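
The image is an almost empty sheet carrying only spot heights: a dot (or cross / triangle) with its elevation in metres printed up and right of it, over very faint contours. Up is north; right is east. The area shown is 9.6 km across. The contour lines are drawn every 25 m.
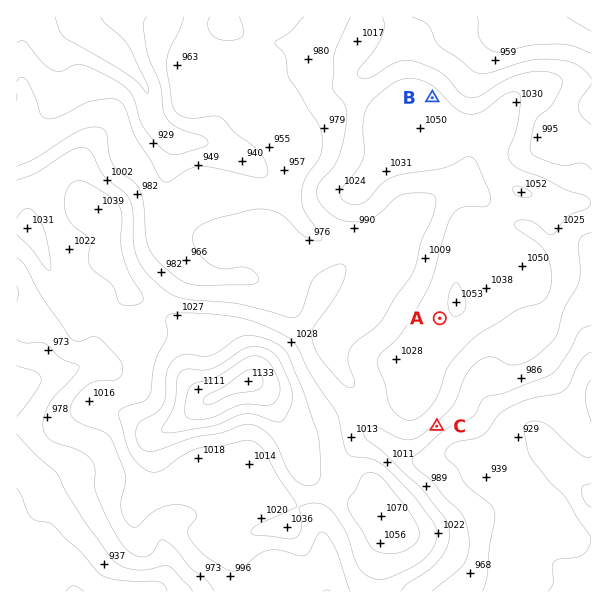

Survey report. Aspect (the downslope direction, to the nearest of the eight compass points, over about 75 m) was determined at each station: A W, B NE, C SE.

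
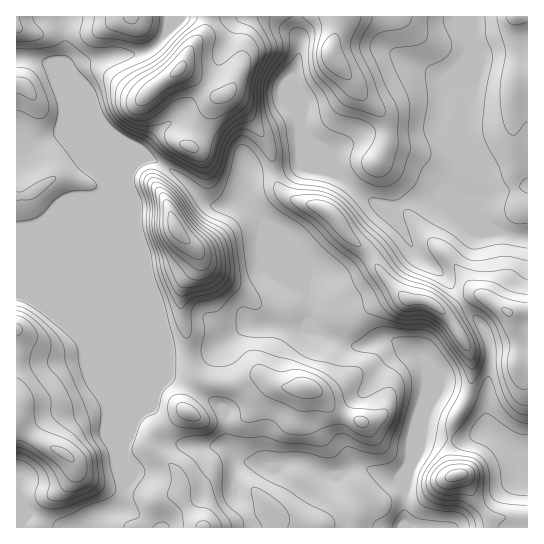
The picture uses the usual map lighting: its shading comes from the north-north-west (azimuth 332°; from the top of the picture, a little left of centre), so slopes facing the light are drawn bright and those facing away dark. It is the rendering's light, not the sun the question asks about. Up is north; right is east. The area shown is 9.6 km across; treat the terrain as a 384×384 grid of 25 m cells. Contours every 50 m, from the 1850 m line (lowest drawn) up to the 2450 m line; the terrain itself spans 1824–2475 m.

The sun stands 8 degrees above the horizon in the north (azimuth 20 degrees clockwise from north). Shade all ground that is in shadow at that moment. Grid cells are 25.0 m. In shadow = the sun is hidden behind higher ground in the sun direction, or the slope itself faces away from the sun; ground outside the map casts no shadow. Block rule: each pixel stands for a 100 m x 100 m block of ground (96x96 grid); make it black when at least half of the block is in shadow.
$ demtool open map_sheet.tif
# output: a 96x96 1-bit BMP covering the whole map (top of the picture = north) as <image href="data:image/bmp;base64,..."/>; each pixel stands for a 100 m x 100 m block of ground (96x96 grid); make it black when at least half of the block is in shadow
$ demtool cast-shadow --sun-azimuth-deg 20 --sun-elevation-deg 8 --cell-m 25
<image width="96" height="96" href="data:image/bmp;base64,Qk2+BAAAAAAAAD4AAAAoAAAAYAAAAGAAAAABAAEAAAAAAIAEAAATCwAAEwsAAAIAAAAAAAAA////AAAAAAD/+AAAAAAAAAB//gD//AAMAAAAAAB//gD//gAMAAAAAAB//gD//wAIAAAAAAA//gD//4AAAAAAAAA//AD//4AAAAAAAAAf/AD//wAAAAAAAAAf/AD//gAAAAAAHAAf/AD//AAAAAAAHwAf+AD/8AAAAABAP8AAMAD/4AAAAAP///gAAAD/wABAAAf///wAAAD/wADAAA////wAADD/gACAAH////wAAHj+AAAH4P////gYAPz4AAAP8f////g8AfzgAAAP//////A+Af6AAAAP///+f+B+Af8AAAAP+f/wf8B/Af8AAAAP4AP//4B/Af8AAAAPwAP/+AB/gf8AAAAPAAP/4AB/gf8AAAAAA4P/wAB/wf8AAAAAB8P/wAD/4f8AAAAAD8P/gAD/8f8AAAAAD4P4AAD/8f4AAA/AAAAAAAD/+fwAAB/wAAAAAB//+fwAAB/4AAAAAB///fgAAB/8AAAAAD///fgAAD/8AAAAAD///fAAAD/+AAAAAD///eAAAB/+AAAAAP//+eAAAB//AAAAAf//+fAAAB//gAAAAf//8fAAAB//gAAAAf//4fgAAB//4AAAAf//4/gAAB//8AAAAf//w/gAAB//+AAAAf//x/AAAB//+AAAAf//j/AAAB///AAAA///D+AAAB///gAA///8D8AAAB///wAD//+ADwAAAA///4AH//8ADAAAAA///4AP//4AAAAAAA///wAf//wAAAAAAA///gAf//gAAAAAAA//+AA///ABwAAAAA//8AA//+ADwAAAAA//4AB//+AHgAAAAA//4AB//8APAAAAAA//wAD//4AOAAAAAAf/gAD//wAMAAAAAAf/AAH//gAAAAAAAAf+AAH//AAAAAAAAwf8AAH/+AAAAAAAA4f4AAP/+AAAAAHgB/fwAAP/8AAAAADgB//wAAP/4AAAAAAAB//wAAP/wAAAAAAAB//wYAP+AHgAAAAAB//g+APgAPwAAAAAx//h+AOAAf4AAAAA///D+AEAAf4AAAAAA/+P+DwAAf4AAAAAA/8f+fwAA/wAAAAAB/////4AA/gAAAAAA///+/8AAeAAAAAAA///8/8AeAAAAAAAA///4/8H/AAAAAAAA///w/4P/gAAAAAAA//+B/4P/4AAAAAAA//4B/4P/8AAAAAAA//wB/wP/+AAAAAAA//4D/gP//AAAABgA//8H/gP//gAAADwA//+P/AP//gAAADwA///P/AP//AAAADwB///v+AP/+AAAADgB///38AP/8AAAADAD+B/wAAP/4AAAAAAH8AfwAAH/wAAAAAAP8AfwAAH/gAAAAAAP4APwAAP/AAAAAAAPwAHgAGP/AAAAAAAf4AAAAHP+AAAAAAEf/gAAAHv8AAAAAD///4AAADv4AAAAAD///8AAAAPwAAAAAD///+AAAAPgAAAAAD///+AAAAPAAEAACD4P//AAAAPAAcAADDAA/+AAAAfgAcAAD4AAP4AAAAfgAAAAD8AABAAAAA/gAAAAD8AAAAAAAAfgAAAABg="/>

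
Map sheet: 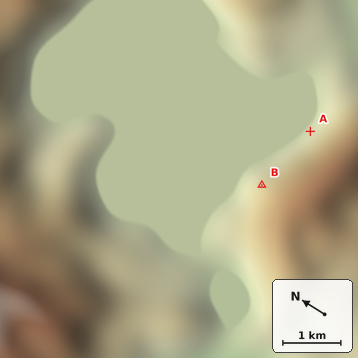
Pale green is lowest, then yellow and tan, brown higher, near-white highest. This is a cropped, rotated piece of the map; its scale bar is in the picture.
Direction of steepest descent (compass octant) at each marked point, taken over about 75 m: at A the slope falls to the N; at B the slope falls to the N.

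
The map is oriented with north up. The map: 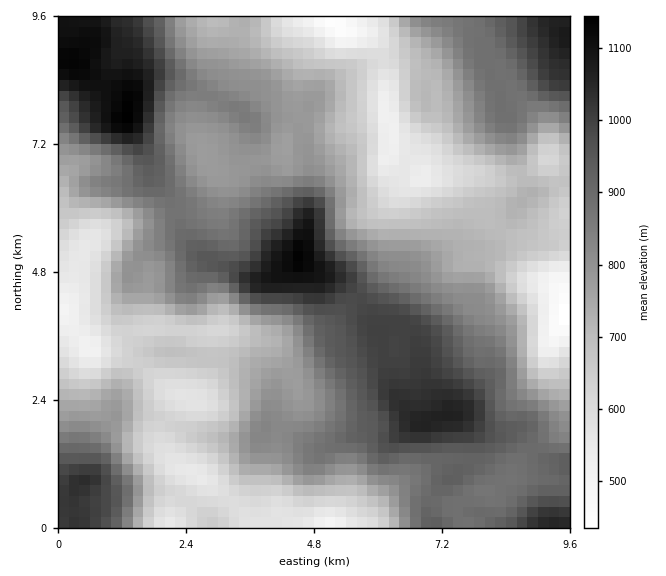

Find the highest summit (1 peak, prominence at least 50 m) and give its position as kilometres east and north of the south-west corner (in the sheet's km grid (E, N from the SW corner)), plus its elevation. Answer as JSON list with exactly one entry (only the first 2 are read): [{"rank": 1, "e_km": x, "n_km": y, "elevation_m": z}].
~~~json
[{"rank": 1, "e_km": 1.29, "n_km": 7.69, "elevation_m": 1147}]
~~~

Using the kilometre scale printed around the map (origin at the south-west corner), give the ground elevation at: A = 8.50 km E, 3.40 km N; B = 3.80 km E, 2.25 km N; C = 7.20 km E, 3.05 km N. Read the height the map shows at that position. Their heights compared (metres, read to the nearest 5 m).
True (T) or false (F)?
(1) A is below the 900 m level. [T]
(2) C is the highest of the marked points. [T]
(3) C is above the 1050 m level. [F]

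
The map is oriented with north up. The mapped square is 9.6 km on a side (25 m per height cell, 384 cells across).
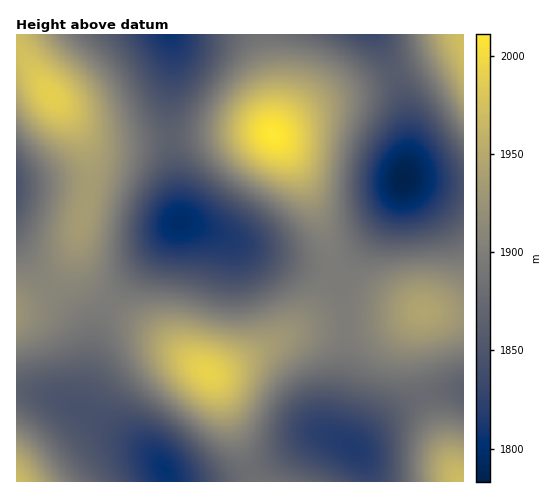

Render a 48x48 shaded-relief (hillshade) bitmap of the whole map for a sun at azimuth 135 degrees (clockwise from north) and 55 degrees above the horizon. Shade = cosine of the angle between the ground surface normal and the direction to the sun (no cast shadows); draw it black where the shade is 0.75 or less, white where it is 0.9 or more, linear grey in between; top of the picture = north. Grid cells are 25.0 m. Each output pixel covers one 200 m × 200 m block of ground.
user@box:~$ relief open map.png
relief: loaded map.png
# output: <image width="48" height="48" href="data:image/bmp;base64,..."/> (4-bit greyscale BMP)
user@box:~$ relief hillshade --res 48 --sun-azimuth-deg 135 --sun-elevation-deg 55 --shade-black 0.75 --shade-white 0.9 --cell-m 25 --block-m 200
<image width="48" height="48" href="data:image/bmp;base64,Qk32BAAAAAAAAHYAAAAoAAAAMAAAADAAAAABAAQAAAAAAIAEAAATCwAAEwsAABAAAAAAAAAAAAAAABEREQAiIiIAMzMzAERERABVVVUAZmZmAHd3dwCIiIgAmZmZAKqqqgC7u7sAzMzMAN3d3QDu7u4A////AHd3d3d3eIiHdmVVZmZmZVVWZmZUMyI0VXeId3d3iIiHdmVWZ3d3ZmVWZmZUMiI0VXd4d3d3iIiIdmZneIiId2ZmZmZUMiIjRWd3d3d4iJmId2Z3iZmZh3d3d3ZUMiIjRGZ3d3d4iJmId3d4mqqqmId3d3dlQyIjRGZnd3d4iZmYh3eJqru6qYiIiId2VDMzRGZnd3d4iJmIh3eJq7zLupmIiIh2ZURERGZ3d3d4iIiId3iJq8zMu6mYiIiHZlVVVXd3d3d3iIiHd3iZq8zMy6qZiIiId2ZmZoiIiHd3d3d3d3iJq7zMy7qZmIiIiHd3d4iIiIh3d3ZmZneJmrvMy7qpmIiIiIiIiJmZmIiHdmZlVmZ4iaq7u7qpmIiIiZmZmaqZmZiHdmVVVVZneJmqu6qpmIiIiZmqqqqpmZiHZlVERVVWZ3iZqqqZiHd4iZqqqqqpmZiHZVRERERFVWZ4iZmZh3d3iJmqqpmZmZiHZVRERERERFVmeImIh3ZmeImaqpmZmYiHZVREREREQ0RFZ3iId2ZmZ4iZmYiIiIiHZVREREREMzM0Vmd3d2ZVZneIiIiIiIiHZlREREREQzMzRWZ3d2VVVmd4iHd3iIiHdlVEREREQzMjNFZ3d2VVVVZnd3d3eIiId2VEREVVRDMzNFZnd2VURFVmZ2ZneIiIh2VUREVVVEMzNEVnd2VUREVVZmZmd4mZmHZUREVVVUQzNEVnd2ZUQ0RFVlVmZ4mZmYdlREVVVVRDRFVnd3ZUMzNEVVVVZ4mqqph2VVVWZlVERFZ3d3ZUMzM0RURFVnmquqmHZVVWZmZVVVZ4iHZUMzMzREREVniqu7qYdlVmZ2ZlVWd4iIdlQzMzNDM0RXiau7uph2Zmd3dmZneJmYdlQzMzMzMzRWeavMu6mHd3d3d3d4iZqZh2VDMzMzMzRGeavMy6mId3eIiHiImqqqmHZEMzMzMzRFeKvMzLqYh3iIiIiZqru6qYZURDNERERVeJq8zLqYiHiIiImaq7u7qodlRERERFVWeJq7y7qYh3d4iJmqu7zMuph2VURFVVZmeJqru6qYd3d3iJmqu8zMy6mHZVVVZmZ3iJmqqqmHZmZneJmqu8zMzLqHZlVWZneIiZmaqZh2ZVVWd4maq7zMzLqYdlVWZ3iJmZmZmYdlRERFZ3iZq7zMzLqYdlVWZ4iZmZmZiHdUMyI0VneJmrvMzLuodlVVZ4iZmZmZiHZUMhEjRWd4mau7zLqodlVVZ3iZmZmYh3ZDIRESNFZ3iZqru7qYdlRFVniJmZmYh3ZDIQABI0VneImqqqqYdlRFVneIiIiIh3ZDIQABIjRWZ4iZmZmHZVRFVmd3iIiIh3ZTIRABIjRVZneIiYiHZVRGZmZ3d3iIh3ZUMhERIjRFVmd3eHd2VVVGZmZmZ3eIh3ZUMiIiIzREVWZmd3ZlVVVXZmZmZnd4d3ZUQzMzM0REVVVmZmVURFVXd3dmZnd3d3ZVREREREREVVVWVVREREVYd3dmZnd3d3ZVRERFVVVVVVVVVUQzNFZg=="/>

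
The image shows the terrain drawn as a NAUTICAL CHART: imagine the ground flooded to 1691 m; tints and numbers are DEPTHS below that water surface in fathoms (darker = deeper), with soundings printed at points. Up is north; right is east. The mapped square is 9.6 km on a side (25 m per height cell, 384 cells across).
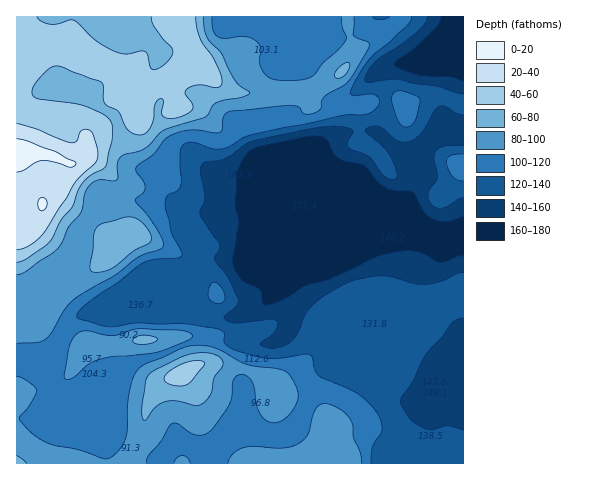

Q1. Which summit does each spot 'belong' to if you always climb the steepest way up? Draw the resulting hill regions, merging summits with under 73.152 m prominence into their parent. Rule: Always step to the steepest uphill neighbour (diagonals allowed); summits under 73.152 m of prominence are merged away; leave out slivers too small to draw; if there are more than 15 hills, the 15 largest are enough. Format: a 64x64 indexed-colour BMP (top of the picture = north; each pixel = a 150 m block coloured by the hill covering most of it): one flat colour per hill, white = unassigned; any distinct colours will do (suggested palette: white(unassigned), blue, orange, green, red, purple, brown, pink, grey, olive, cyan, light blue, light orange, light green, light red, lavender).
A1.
<image width="64" height="64" href="data:image/bmp;base64,Qk12CAAAAAAAAHYAAAAoAAAAQAAAAEAAAAABAAQAAAAAAAAIAAATCwAAEwsAABAAAAAAAAAA////ALR3HwAOf/8ALKAsACgn1gC9Z5QAS1aMAMJ34wB/f38AIr28AM++FwDox64AeLv/AIrfmACWmP8A1bDFACIiIiIiIiIiIiIiIiIiIiIiIiIiIiIiIiIiIhERERERIiIiIiIiIiIiIiIiIiIiIiIiIiIiIiIiIiIiIREREREiIiIiIiIiIiIiIiIiIiIiIiIiIiIiIiIiIiIiIRERESIiIiIiIiIiIiIiIiIiIiIiIiIiIiIiIiIiIiIiERERIiIiIiIiIiIiIiIiIiIiIiIiIiIiIiIiIiIiIiIhEREiIiIiIiIiIiIiIiIiIiIiIiIiIiIiIiIiIiIiIiERESIiIiIiIiIiIiIiIiIiIiIiIiIiIiIiIiIiIiIiIRERIiIiIiIiIiIiIiIiIiIiIiIiIiIiIiIiIiIiIiIhEREiIiIiIiIiIiIiIiIiIiIiIiIiIiIiIiIiIiIiIiIRESIiIiIiIiIiIiIiIiIiIiIiIiIiIiIiIiIiIRERERERIiIiIiIiIiIiIiIiIiIiIiIiIiIiIiIiIiIREREREREiIiIiIiIiIiIiIiIiIiIiIiIiIiIiIiIiIRERERERESIiIiIiIiIiIiIiIiIiIiIiIiIiIiIiIiIRERERERERIiIiIiIiIiIiIiIiIiIiIiIiIiIiIiIiIhEREREREREiIiIiIiIiIiIiIiIiIiIiIiIiIiIiIiIhERERERERERERIiIiIiIiIiIiIiIiIiIiIiIiIiIiERERERERERERERERIiIiIiIiIiIiIiIiIiIiIiIiIhEREREREREREREREREiIiIiIiIiIiIiIiIiIRESIiIhERERERERERERERERERIiIiIiIiIiIiIiIiIREREiIREREREREREREREREREREiIiIiIiIiIiIiIiIhERERERERERERERERERERERERERIiIiIiIiIiIiIiIiERERERERERERERERERERERERERERIiIiIiIiIiIREREREREREREREREREREREREREREREREREREREREREREREREREREREREREREREREREREREREREREREREREREREREREREREREREREREREREREREREREREREREREREREREREREREREREREREREREREREREREREREREREREREREREREREREREREREREREREREREREREREREREREREREREREREREREREREREREREREREREREREREREREREREREREREREREREREREREREREREREREREREREREREREREREREREREREREREREREREREREREREREREREREREREREREREREREREREREREREREREREREREREREREREREREREREREREREREREREREREREREREREREREREREREREREREREREREREREREREREREREREREREREREREREREREREREREREREREREREREREREREREREREREREREREzMxERERERERERERERERERERERERERERERERERERERMzMzERERERERERERERERERERERERERERERERERERERMzMzMRERERERERERERERERERERERERERERERERERERMzMzMxERERERERERERERERERERERERERERERERERERMzMzMzERERERERERERERERERERERERERERERERERERETMzMzMRERERERERERERERERERERERERERERERERERERMzMzMxERERERERERERERERERERERERERERERERERERETMzMzERERERERERERERERERERERERERERERERERERERMzMzMREREREREREREREREREREREREREREREREREREREzMzMxERERERERERERERERERERERERERERERERERERETMzMzERERERERERERERERERERERERERERERERERERERMzMzMRERERERERERERERERERERERERERERERERERERETMzMxERERERERERERERERERERERERERERERERERERERMzMzERERERERERERERERERERERERERERERERERERERETMzMRERERERERERERERERERERERERERERERERERERERETMxERERERERERERERERERERERERERERERERERERERERERERERERERERERERERERERERERERERERERERERERERERERERERERERERERERERERERERERERERERERERERERERERERERERERERERERERERERERERERERERERERERERERERERERERERERERERERERERERERERERERERERERERERERERERERERERERERERERERERERERERERERERERERERERERERERERERERERERERERERERERERERERERERERERERERERERERERERERERERERERERERERERERERERERERERERERERERERERERERERERERERERERERERERERERERERERERERERERERERERERERERERERERERERERERERERERERERERERERERERERERERERERERERERERERERERERERERERERERERERERERERERERERERERERERERERERERERERERERERERERERERERERERERERERERERERERERERERERERERERERERERERERERERERERERERERERERERERERERERERERERERERERERERERERERERERERERERERERERERERERERERERERERERERERERERERERERERERERERERERERERER"/>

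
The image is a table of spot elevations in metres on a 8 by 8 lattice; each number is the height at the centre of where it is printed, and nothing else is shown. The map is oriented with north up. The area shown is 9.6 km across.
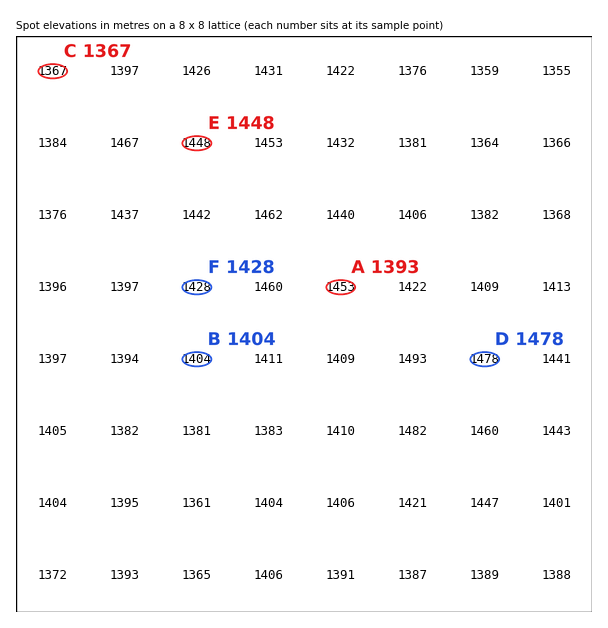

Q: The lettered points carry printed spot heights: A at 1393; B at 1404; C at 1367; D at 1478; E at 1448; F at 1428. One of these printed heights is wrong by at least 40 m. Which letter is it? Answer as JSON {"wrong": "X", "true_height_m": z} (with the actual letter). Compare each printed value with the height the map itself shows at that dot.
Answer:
{"wrong": "A", "true_height_m": 1453}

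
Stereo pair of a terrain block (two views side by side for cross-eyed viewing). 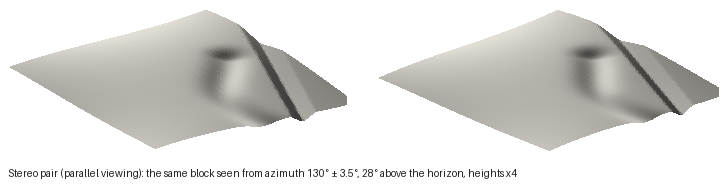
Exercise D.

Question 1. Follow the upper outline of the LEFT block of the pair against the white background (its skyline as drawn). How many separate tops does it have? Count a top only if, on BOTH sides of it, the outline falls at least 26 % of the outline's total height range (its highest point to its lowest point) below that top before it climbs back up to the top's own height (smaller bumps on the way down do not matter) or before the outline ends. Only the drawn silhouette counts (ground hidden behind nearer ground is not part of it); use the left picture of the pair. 1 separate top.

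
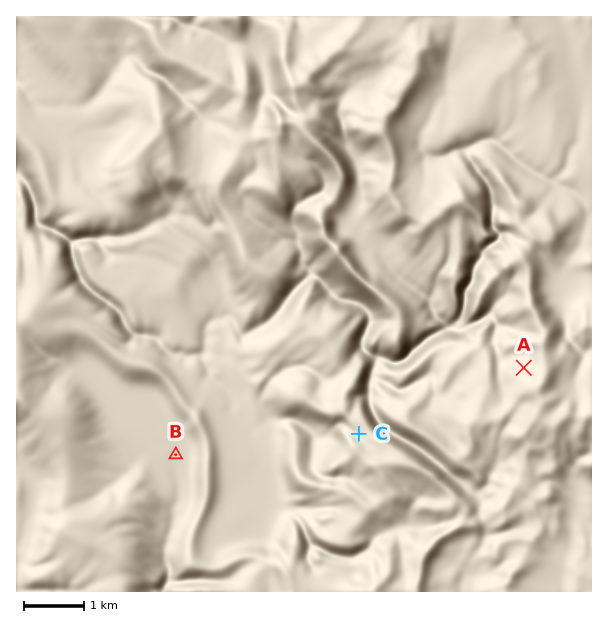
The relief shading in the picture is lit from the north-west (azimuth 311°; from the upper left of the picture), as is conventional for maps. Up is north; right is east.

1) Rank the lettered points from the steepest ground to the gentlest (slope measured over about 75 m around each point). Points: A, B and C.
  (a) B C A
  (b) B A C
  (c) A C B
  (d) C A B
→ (c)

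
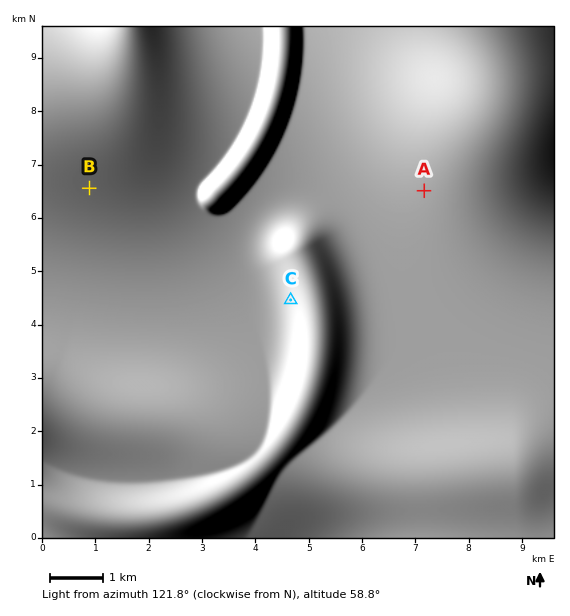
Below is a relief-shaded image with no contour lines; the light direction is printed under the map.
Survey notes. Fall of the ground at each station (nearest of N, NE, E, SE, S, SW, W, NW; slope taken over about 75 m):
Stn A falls NE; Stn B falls N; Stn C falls E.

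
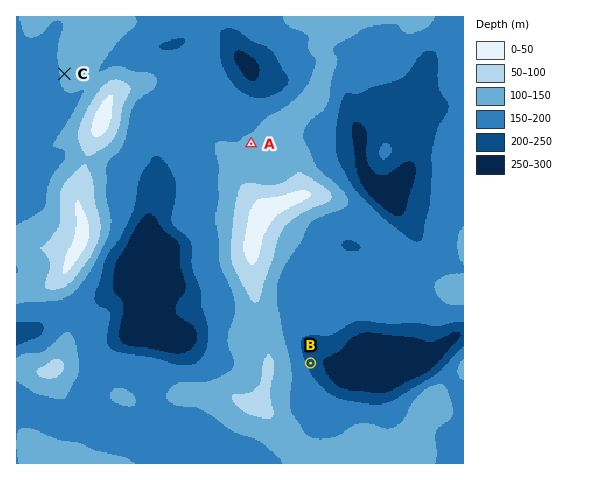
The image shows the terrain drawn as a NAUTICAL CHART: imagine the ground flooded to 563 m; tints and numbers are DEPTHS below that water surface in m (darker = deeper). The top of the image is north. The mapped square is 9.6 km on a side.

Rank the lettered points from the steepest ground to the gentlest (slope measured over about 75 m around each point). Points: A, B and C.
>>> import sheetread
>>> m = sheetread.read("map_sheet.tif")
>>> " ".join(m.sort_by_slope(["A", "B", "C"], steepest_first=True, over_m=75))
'B C A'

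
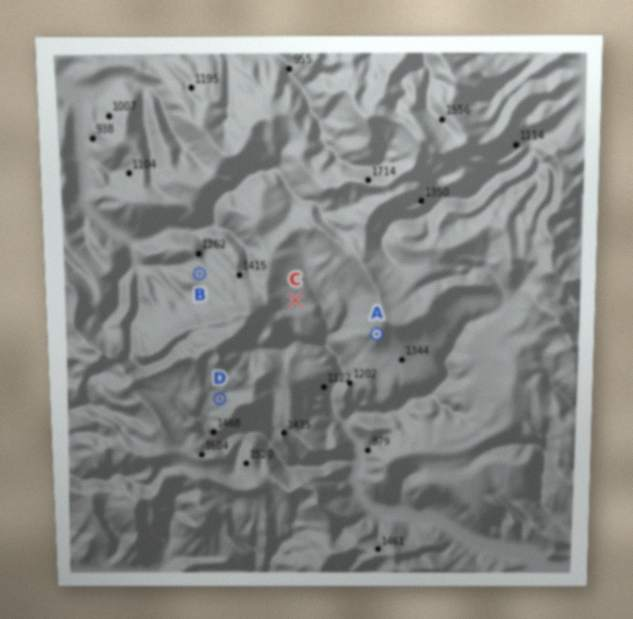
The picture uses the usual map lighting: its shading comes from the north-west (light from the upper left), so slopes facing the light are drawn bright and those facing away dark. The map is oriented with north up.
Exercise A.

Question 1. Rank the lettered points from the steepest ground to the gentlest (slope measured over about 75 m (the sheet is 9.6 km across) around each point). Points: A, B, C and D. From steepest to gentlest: A B D C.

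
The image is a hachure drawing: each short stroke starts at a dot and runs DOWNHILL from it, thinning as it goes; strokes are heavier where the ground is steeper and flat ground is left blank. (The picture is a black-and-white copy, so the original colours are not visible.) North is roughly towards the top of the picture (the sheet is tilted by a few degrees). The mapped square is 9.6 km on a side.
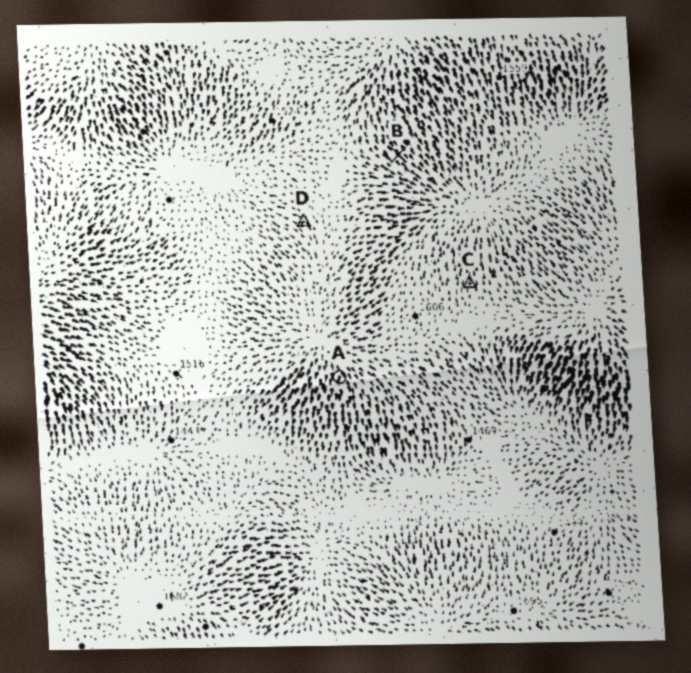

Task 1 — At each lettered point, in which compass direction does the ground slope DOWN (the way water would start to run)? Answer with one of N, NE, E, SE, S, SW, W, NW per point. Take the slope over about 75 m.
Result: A S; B SE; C N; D NW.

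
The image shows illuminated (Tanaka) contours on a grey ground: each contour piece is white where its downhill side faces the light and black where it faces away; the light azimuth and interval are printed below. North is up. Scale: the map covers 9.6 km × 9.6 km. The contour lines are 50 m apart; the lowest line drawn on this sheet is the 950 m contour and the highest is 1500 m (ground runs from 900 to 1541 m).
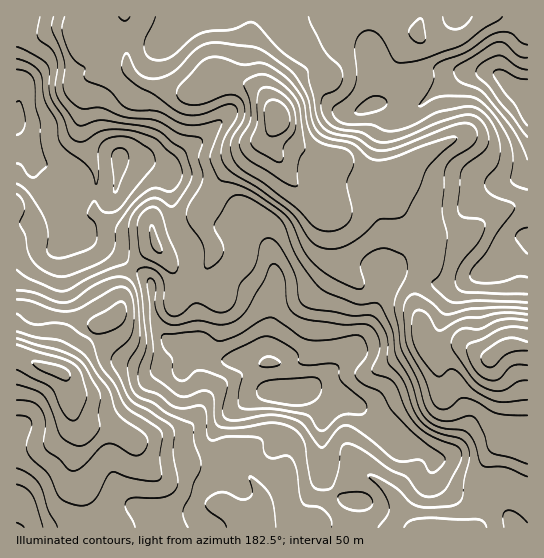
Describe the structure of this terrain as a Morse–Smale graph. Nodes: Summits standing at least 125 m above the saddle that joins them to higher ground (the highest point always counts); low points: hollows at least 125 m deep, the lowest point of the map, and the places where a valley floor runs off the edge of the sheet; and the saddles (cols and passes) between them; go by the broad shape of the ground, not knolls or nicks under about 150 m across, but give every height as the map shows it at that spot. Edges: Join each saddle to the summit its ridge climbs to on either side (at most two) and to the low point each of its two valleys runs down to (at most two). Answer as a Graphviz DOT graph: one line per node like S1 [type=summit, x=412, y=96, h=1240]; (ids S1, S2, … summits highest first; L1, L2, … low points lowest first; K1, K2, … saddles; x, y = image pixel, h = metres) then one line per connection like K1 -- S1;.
graph terrain {
  S1 [type=summit, x=527, y=109, h=1541];
  S2 [type=summit, x=294, y=394, h=1537];
  S3 [type=summit, x=17, y=119, h=1525];
  S4 [type=summit, x=18, y=527, h=1301];
  L1 [type=low, x=278, y=118, h=900];
  L2 [type=low, x=491, y=357, h=935];
  L3 [type=low, x=58, y=371, h=939];
  K1 [type=saddle, x=133, y=267, h=1291];
  K2 [type=saddle, x=418, y=273, h=1187];
  K3 [type=saddle, x=85, y=523, h=1159];
  K4 [type=saddle, x=126, y=38, h=1157];
  K1 -- S2;
  K1 -- S3;
  K1 -- L1;
  K1 -- L3;
  K2 -- S1;
  K2 -- S2;
  K2 -- L1;
  K2 -- L2;
  K3 -- S2;
  K3 -- S4;
  K3 -- L3;
  K4 -- S1;
  K4 -- S3;
  K4 -- L1;
}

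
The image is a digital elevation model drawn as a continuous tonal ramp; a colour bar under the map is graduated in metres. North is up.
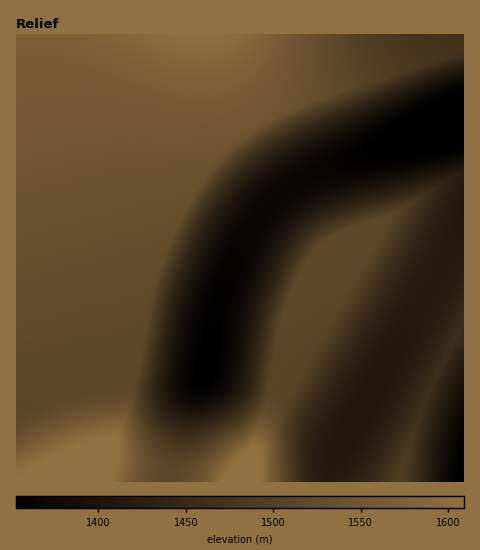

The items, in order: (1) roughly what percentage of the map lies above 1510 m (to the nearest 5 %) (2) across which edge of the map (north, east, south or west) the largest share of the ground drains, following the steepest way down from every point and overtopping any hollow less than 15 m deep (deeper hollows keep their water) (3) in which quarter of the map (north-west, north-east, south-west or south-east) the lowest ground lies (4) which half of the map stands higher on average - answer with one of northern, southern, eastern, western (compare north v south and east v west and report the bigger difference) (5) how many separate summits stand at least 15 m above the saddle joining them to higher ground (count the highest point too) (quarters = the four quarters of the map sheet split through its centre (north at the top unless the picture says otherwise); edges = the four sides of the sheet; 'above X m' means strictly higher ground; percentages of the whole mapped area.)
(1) Roughly 50 % of the ground is higher than 1510 m.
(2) Most of the ground drains across the eastern edge.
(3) The lowest ground is in the north-east quarter.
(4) The western half stands higher on average than the eastern half.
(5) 4 summits rise at least 15 m above their surroundings.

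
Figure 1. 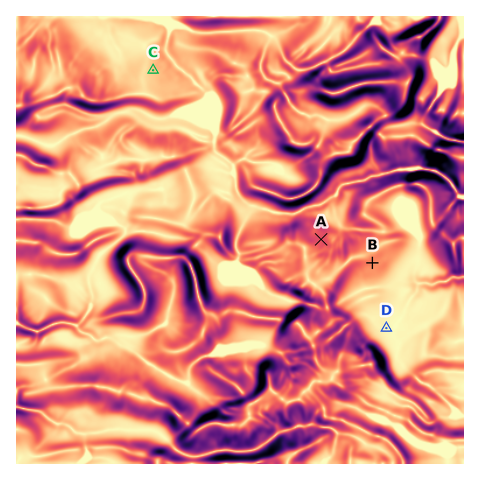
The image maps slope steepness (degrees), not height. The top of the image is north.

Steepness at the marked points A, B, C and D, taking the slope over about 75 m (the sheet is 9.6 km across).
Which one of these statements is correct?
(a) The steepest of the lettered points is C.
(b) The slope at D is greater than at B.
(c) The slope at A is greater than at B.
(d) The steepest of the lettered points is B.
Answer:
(c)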